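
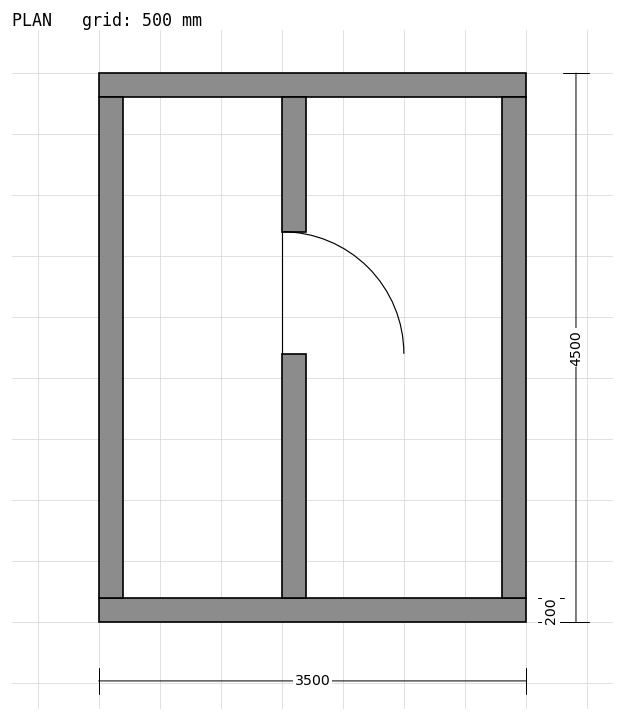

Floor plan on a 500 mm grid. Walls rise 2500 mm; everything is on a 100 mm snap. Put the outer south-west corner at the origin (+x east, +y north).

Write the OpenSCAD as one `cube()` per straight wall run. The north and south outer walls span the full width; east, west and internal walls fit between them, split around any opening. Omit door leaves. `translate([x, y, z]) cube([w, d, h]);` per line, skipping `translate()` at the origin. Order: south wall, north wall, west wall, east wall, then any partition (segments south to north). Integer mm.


cube([3500, 200, 2500]);
translate([0, 4300, 0]) cube([3500, 200, 2500]);
translate([0, 200, 0]) cube([200, 4100, 2500]);
translate([3300, 200, 0]) cube([200, 4100, 2500]);
translate([1500, 200, 0]) cube([200, 2000, 2500]);
translate([1500, 3200, 0]) cube([200, 1100, 2500]);


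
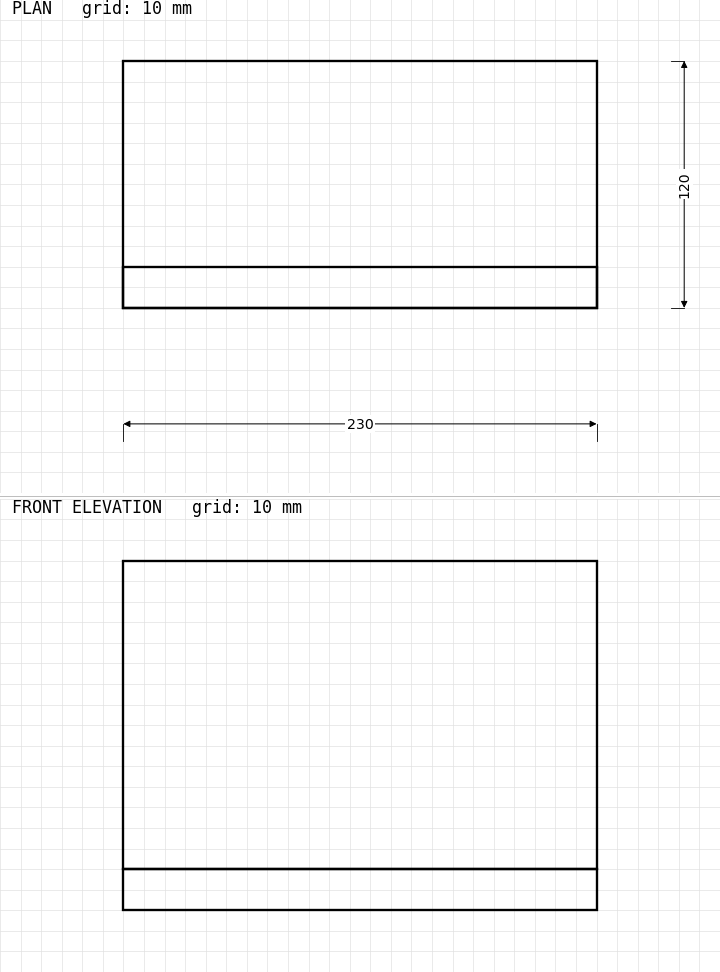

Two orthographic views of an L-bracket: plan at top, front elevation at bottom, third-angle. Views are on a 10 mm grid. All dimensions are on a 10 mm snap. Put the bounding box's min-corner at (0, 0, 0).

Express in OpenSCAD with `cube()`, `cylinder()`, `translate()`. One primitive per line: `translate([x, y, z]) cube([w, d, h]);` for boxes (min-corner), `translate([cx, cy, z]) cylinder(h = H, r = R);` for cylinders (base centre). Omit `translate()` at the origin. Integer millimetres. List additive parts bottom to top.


cube([230, 120, 20]);
translate([0, 0, 20]) cube([230, 20, 150]);


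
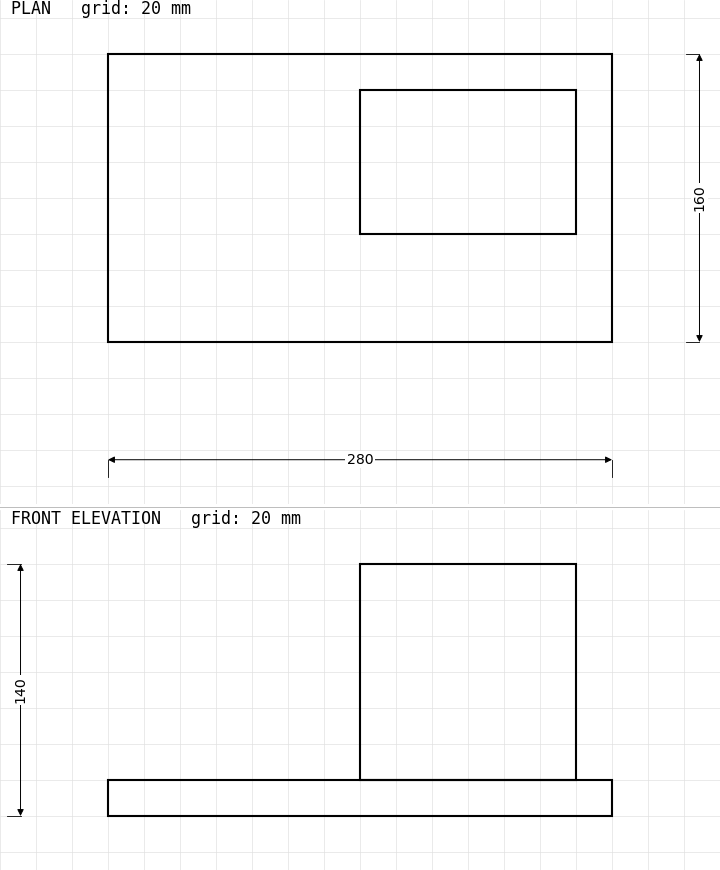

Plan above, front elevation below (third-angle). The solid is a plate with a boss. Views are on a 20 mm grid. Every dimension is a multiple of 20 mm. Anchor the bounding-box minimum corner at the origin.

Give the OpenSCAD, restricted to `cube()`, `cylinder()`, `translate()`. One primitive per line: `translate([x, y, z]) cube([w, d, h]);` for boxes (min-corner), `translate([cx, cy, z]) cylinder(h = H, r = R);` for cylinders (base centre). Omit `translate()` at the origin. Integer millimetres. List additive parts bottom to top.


cube([280, 160, 20]);
translate([140, 60, 20]) cube([120, 80, 120]);


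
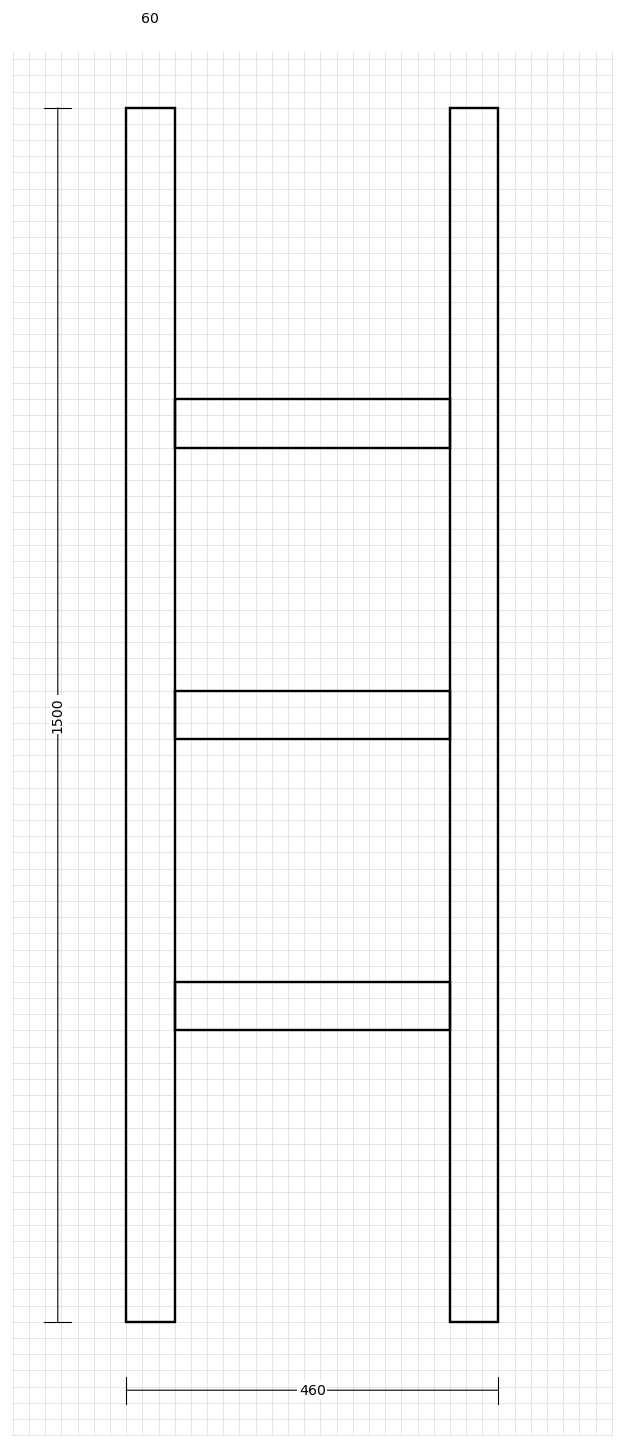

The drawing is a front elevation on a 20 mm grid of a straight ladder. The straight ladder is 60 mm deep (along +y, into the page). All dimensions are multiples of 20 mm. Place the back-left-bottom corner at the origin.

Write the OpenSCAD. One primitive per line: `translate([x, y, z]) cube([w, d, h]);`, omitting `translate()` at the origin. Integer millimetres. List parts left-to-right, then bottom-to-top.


cube([60, 60, 1500]);
translate([60, 0, 360]) cube([340, 60, 60]);
translate([60, 0, 720]) cube([340, 60, 60]);
translate([60, 0, 1080]) cube([340, 60, 60]);
translate([400, 0, 0]) cube([60, 60, 1500]);


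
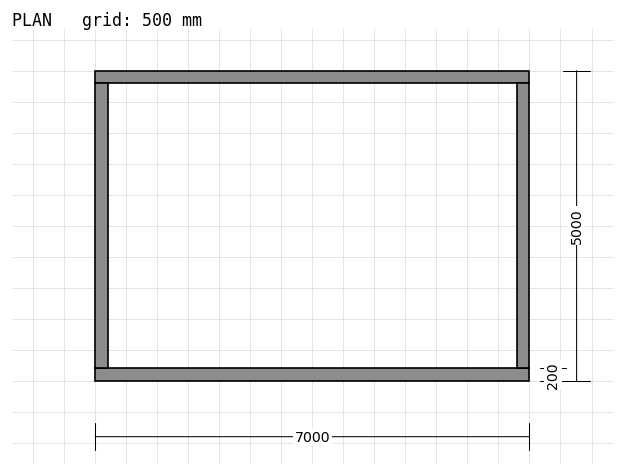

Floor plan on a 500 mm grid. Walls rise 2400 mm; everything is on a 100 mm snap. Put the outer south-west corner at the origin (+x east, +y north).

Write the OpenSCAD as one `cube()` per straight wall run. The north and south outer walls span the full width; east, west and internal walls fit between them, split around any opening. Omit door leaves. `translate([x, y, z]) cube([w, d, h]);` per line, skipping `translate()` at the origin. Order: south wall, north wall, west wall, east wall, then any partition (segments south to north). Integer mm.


cube([7000, 200, 2400]);
translate([0, 4800, 0]) cube([7000, 200, 2400]);
translate([0, 200, 0]) cube([200, 4600, 2400]);
translate([6800, 200, 0]) cube([200, 4600, 2400]);


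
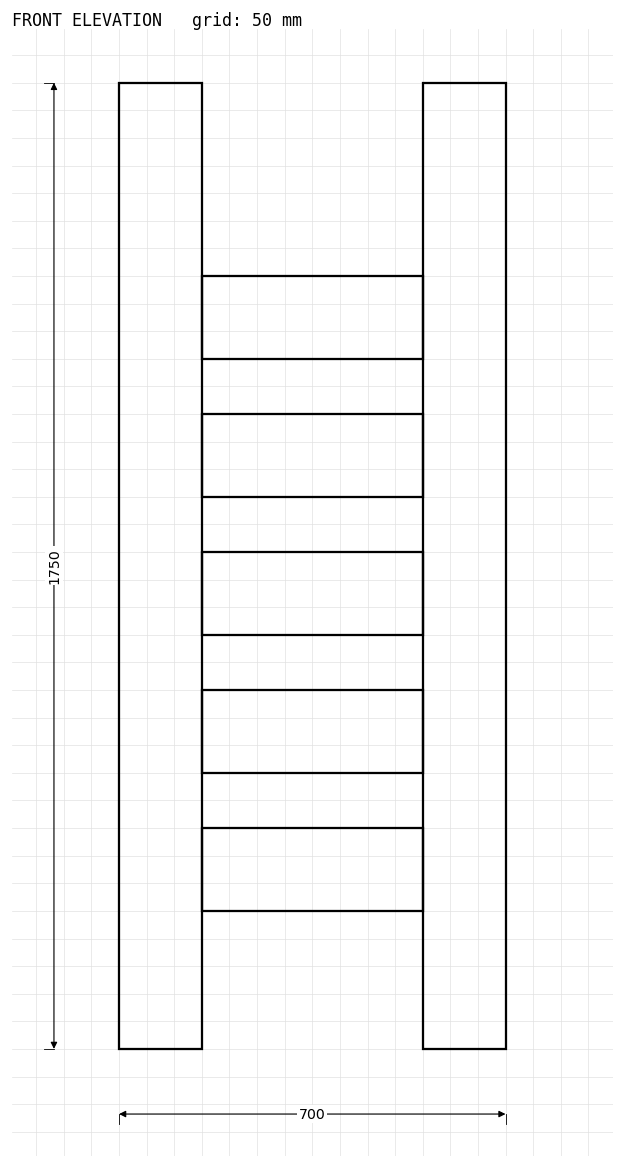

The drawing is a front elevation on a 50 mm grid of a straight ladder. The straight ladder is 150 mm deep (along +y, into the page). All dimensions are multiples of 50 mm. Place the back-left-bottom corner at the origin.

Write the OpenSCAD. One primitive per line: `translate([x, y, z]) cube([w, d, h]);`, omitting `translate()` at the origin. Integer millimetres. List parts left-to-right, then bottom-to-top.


cube([150, 150, 1750]);
translate([150, 0, 250]) cube([400, 150, 150]);
translate([150, 0, 500]) cube([400, 150, 150]);
translate([150, 0, 750]) cube([400, 150, 150]);
translate([150, 0, 1000]) cube([400, 150, 150]);
translate([150, 0, 1250]) cube([400, 150, 150]);
translate([550, 0, 0]) cube([150, 150, 1750]);


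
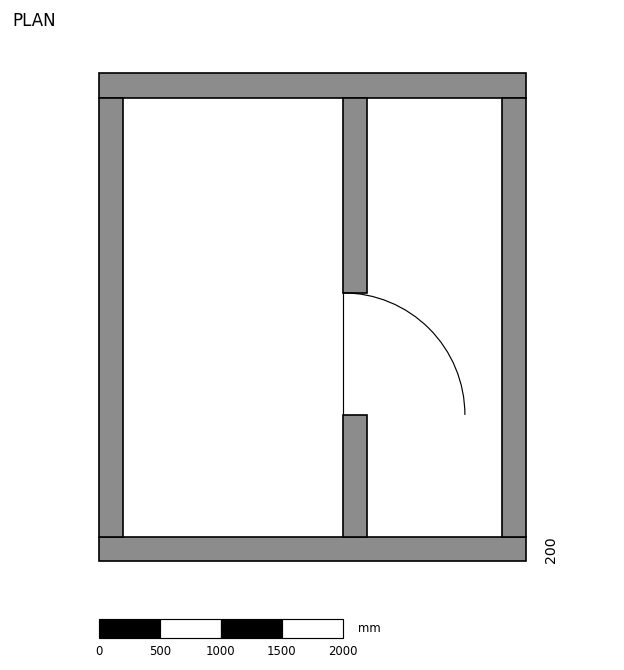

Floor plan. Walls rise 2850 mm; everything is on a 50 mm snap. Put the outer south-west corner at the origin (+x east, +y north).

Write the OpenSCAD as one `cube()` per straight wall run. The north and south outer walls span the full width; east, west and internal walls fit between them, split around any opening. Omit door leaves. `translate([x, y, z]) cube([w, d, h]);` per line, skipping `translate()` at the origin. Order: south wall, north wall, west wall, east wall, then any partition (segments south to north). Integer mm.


cube([3500, 200, 2850]);
translate([0, 3800, 0]) cube([3500, 200, 2850]);
translate([0, 200, 0]) cube([200, 3600, 2850]);
translate([3300, 200, 0]) cube([200, 3600, 2850]);
translate([2000, 200, 0]) cube([200, 1000, 2850]);
translate([2000, 2200, 0]) cube([200, 1600, 2850]);


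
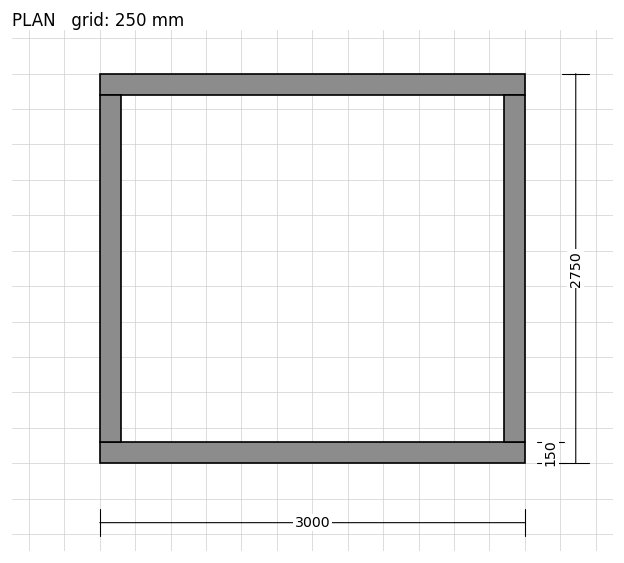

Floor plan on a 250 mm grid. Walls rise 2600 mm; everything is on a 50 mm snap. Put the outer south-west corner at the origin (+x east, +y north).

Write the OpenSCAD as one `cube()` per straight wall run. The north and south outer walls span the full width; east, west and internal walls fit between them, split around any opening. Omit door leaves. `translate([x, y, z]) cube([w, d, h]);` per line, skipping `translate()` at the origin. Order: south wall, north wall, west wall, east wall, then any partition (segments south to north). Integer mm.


cube([3000, 150, 2600]);
translate([0, 2600, 0]) cube([3000, 150, 2600]);
translate([0, 150, 0]) cube([150, 2450, 2600]);
translate([2850, 150, 0]) cube([150, 2450, 2600]);


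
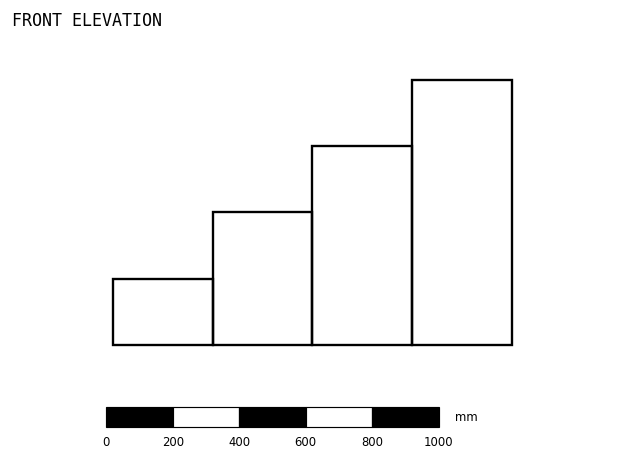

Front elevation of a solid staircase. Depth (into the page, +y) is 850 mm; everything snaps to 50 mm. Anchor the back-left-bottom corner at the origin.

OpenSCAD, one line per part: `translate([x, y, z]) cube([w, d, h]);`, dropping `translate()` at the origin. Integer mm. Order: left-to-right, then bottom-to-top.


cube([300, 850, 200]);
translate([300, 0, 0]) cube([300, 850, 400]);
translate([600, 0, 0]) cube([300, 850, 600]);
translate([900, 0, 0]) cube([300, 850, 800]);


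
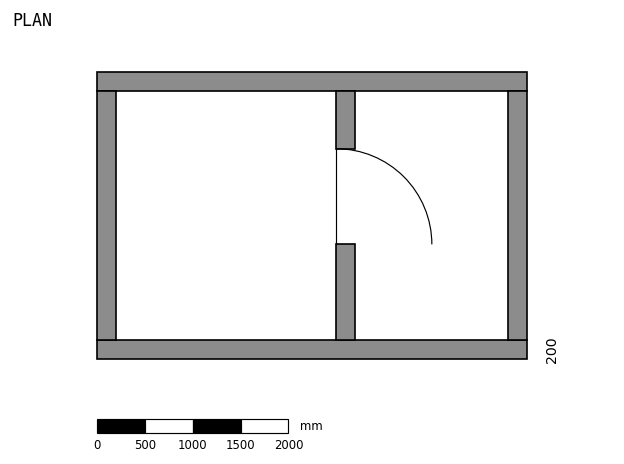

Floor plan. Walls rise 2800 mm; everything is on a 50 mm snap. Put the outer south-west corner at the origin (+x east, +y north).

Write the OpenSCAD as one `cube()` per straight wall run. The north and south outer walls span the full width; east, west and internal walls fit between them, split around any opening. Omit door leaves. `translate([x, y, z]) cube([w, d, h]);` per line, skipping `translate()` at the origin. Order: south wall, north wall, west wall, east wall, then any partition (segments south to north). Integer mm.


cube([4500, 200, 2800]);
translate([0, 2800, 0]) cube([4500, 200, 2800]);
translate([0, 200, 0]) cube([200, 2600, 2800]);
translate([4300, 200, 0]) cube([200, 2600, 2800]);
translate([2500, 200, 0]) cube([200, 1000, 2800]);
translate([2500, 2200, 0]) cube([200, 600, 2800]);


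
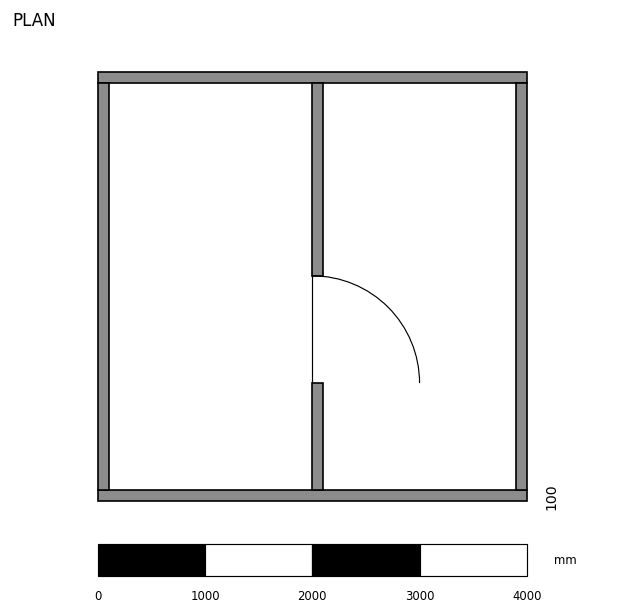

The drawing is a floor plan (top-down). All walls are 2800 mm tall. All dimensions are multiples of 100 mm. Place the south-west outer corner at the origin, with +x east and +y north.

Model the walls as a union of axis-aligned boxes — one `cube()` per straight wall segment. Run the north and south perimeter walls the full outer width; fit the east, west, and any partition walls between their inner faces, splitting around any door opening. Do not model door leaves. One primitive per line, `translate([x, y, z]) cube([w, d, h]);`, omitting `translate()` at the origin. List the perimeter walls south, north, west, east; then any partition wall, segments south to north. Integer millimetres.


cube([4000, 100, 2800]);
translate([0, 3900, 0]) cube([4000, 100, 2800]);
translate([0, 100, 0]) cube([100, 3800, 2800]);
translate([3900, 100, 0]) cube([100, 3800, 2800]);
translate([2000, 100, 0]) cube([100, 1000, 2800]);
translate([2000, 2100, 0]) cube([100, 1800, 2800]);


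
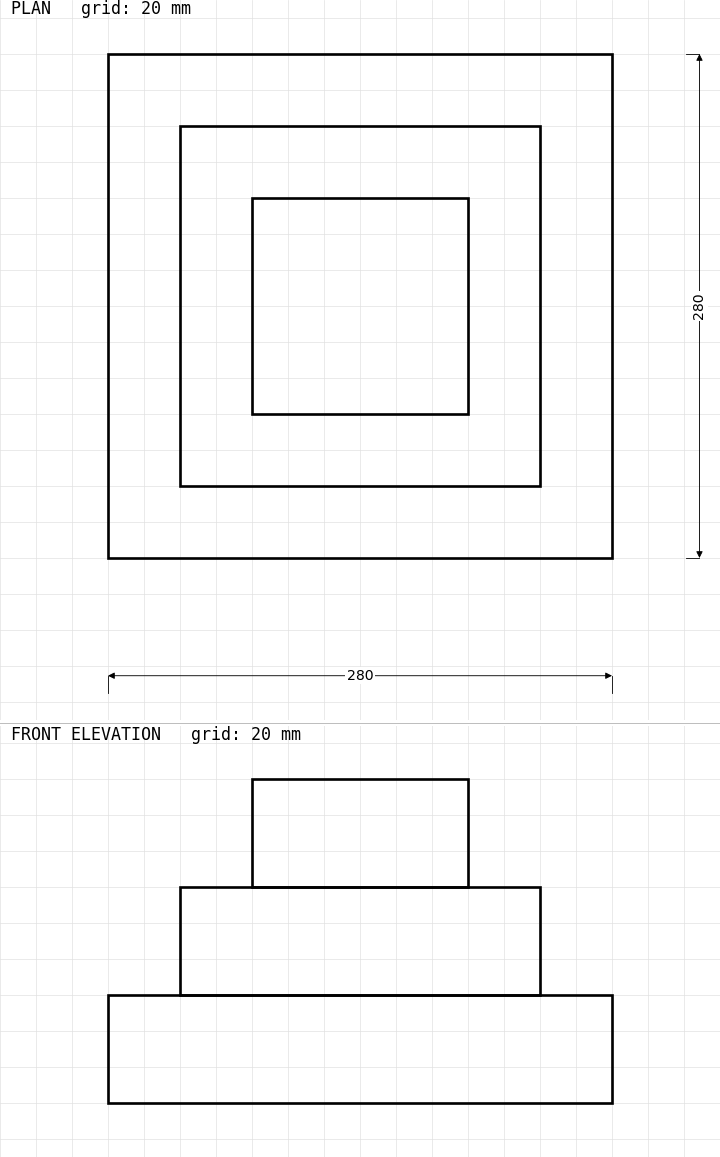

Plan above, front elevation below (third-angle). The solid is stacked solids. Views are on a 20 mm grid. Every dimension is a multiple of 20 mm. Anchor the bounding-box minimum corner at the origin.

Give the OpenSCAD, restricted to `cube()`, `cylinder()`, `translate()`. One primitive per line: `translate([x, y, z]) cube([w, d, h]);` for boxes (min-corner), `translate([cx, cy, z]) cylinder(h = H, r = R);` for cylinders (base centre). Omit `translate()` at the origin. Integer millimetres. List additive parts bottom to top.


cube([280, 280, 60]);
translate([40, 40, 60]) cube([200, 200, 60]);
translate([80, 80, 120]) cube([120, 120, 60]);


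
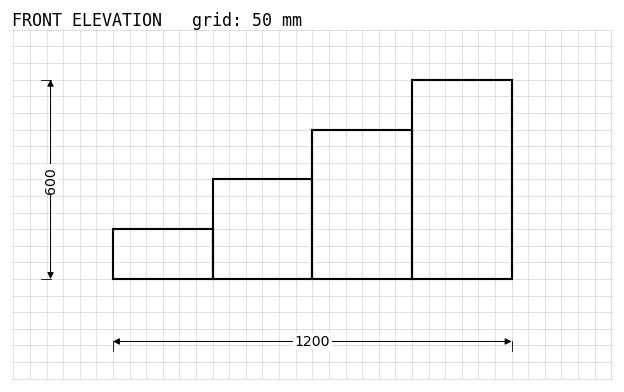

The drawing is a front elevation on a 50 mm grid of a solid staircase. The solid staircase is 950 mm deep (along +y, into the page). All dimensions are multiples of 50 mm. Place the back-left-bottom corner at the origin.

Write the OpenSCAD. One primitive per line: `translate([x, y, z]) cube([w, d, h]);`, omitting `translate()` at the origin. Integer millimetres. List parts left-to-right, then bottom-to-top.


cube([300, 950, 150]);
translate([300, 0, 0]) cube([300, 950, 300]);
translate([600, 0, 0]) cube([300, 950, 450]);
translate([900, 0, 0]) cube([300, 950, 600]);


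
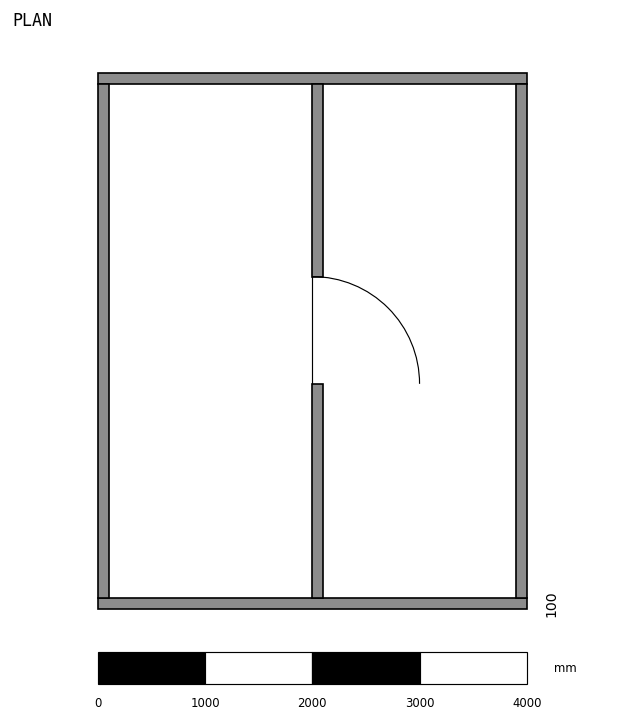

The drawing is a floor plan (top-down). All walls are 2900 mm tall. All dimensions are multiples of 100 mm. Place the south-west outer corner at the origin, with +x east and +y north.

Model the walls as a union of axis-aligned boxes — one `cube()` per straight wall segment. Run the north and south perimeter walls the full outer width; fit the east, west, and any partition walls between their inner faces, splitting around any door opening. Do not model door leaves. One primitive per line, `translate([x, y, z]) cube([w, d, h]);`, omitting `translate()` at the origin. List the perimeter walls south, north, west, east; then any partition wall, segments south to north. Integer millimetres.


cube([4000, 100, 2900]);
translate([0, 4900, 0]) cube([4000, 100, 2900]);
translate([0, 100, 0]) cube([100, 4800, 2900]);
translate([3900, 100, 0]) cube([100, 4800, 2900]);
translate([2000, 100, 0]) cube([100, 2000, 2900]);
translate([2000, 3100, 0]) cube([100, 1800, 2900]);


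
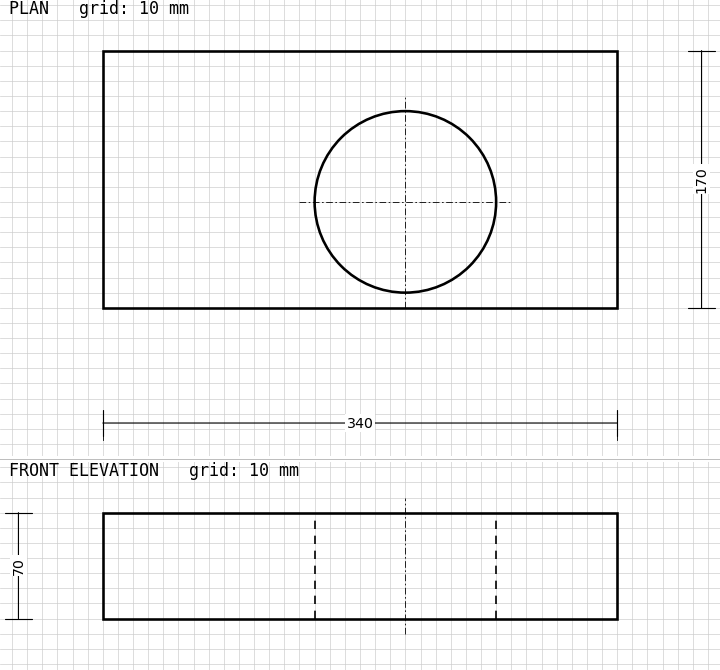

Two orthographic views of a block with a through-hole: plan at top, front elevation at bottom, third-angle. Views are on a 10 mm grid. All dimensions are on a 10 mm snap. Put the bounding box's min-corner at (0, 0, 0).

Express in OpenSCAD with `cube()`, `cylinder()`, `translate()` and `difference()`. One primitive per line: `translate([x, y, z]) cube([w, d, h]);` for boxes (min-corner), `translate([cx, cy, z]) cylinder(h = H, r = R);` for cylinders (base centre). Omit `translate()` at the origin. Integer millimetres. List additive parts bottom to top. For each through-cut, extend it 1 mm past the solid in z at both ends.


difference() {
  cube([340, 170, 70]);
  translate([200, 70, -1]) cylinder(h = 72, r = 60);
}


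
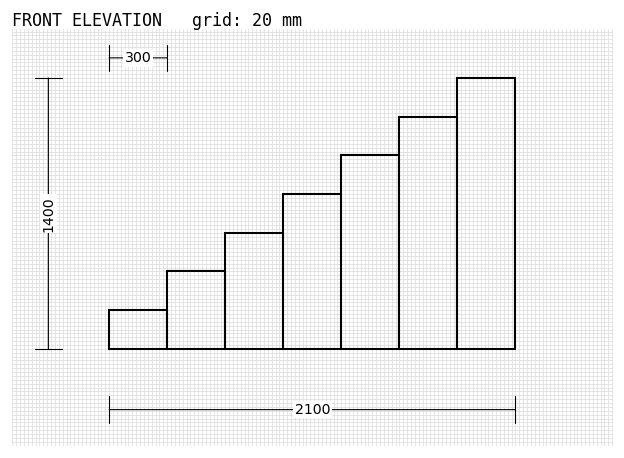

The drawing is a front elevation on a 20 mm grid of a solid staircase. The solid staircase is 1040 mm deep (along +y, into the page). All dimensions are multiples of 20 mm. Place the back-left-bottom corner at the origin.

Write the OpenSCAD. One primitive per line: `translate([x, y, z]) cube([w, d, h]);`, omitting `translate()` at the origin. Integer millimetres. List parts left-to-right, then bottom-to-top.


cube([300, 1040, 200]);
translate([300, 0, 0]) cube([300, 1040, 400]);
translate([600, 0, 0]) cube([300, 1040, 600]);
translate([900, 0, 0]) cube([300, 1040, 800]);
translate([1200, 0, 0]) cube([300, 1040, 1000]);
translate([1500, 0, 0]) cube([300, 1040, 1200]);
translate([1800, 0, 0]) cube([300, 1040, 1400]);


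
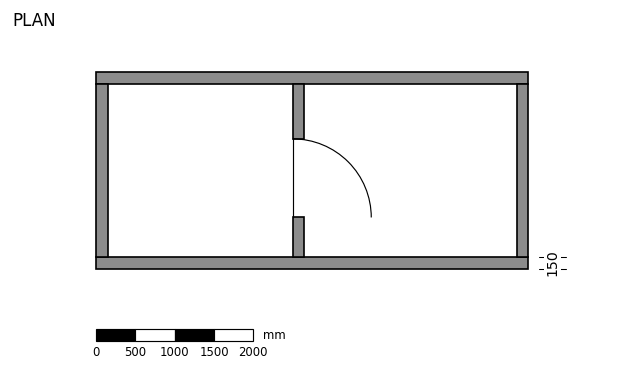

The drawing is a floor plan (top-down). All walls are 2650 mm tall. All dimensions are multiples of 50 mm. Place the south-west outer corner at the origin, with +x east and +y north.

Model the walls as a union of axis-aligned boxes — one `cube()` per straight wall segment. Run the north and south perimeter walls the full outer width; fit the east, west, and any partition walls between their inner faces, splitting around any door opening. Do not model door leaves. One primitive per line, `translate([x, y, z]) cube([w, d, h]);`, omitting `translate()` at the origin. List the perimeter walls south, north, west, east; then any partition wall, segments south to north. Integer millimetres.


cube([5500, 150, 2650]);
translate([0, 2350, 0]) cube([5500, 150, 2650]);
translate([0, 150, 0]) cube([150, 2200, 2650]);
translate([5350, 150, 0]) cube([150, 2200, 2650]);
translate([2500, 150, 0]) cube([150, 500, 2650]);
translate([2500, 1650, 0]) cube([150, 700, 2650]);


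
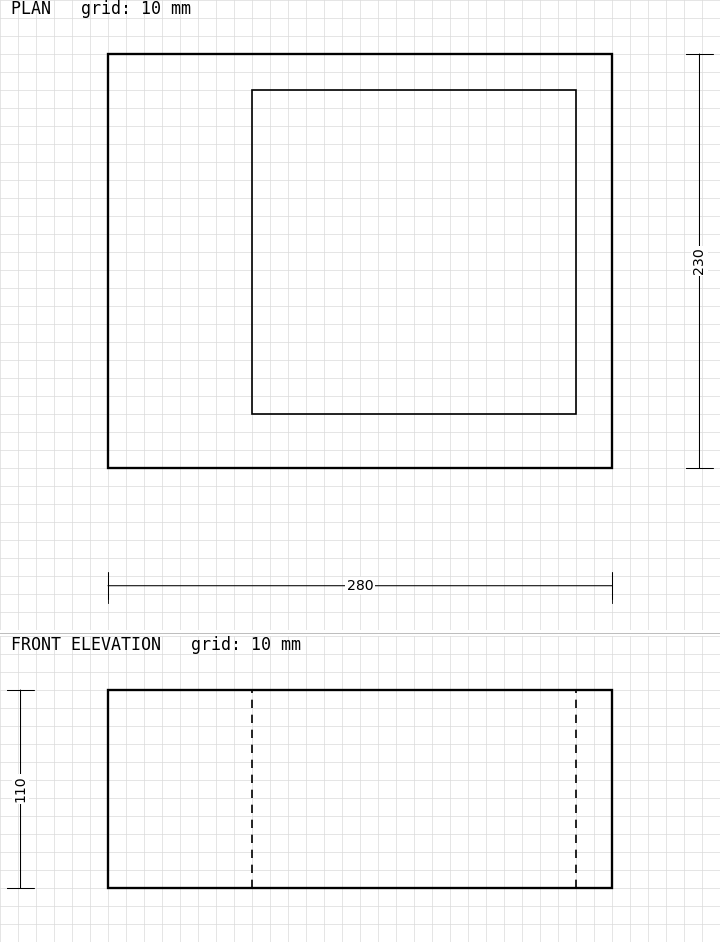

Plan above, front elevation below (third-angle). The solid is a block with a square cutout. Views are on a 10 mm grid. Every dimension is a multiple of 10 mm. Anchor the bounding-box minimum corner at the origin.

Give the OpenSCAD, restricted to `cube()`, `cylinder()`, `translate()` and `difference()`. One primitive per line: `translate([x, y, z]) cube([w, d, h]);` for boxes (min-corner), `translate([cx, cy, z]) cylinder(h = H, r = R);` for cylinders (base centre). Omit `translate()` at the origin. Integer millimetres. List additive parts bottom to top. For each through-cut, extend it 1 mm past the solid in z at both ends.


difference() {
  cube([280, 230, 110]);
  translate([80, 30, -1]) cube([180, 180, 112]);
}


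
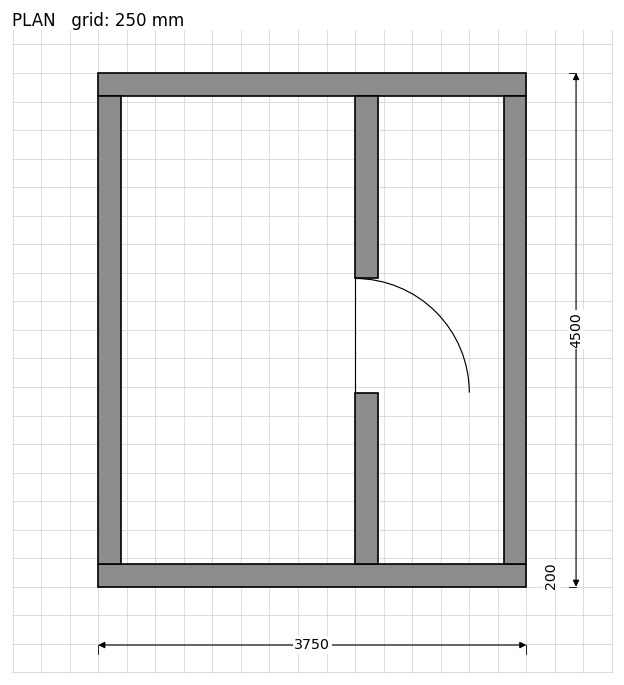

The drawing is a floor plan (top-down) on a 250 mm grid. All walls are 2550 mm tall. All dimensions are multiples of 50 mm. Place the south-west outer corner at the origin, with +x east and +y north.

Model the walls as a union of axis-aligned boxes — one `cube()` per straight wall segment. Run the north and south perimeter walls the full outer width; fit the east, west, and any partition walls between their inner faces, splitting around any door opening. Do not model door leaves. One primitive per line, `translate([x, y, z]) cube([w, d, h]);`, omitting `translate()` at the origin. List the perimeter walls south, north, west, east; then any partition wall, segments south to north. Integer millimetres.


cube([3750, 200, 2550]);
translate([0, 4300, 0]) cube([3750, 200, 2550]);
translate([0, 200, 0]) cube([200, 4100, 2550]);
translate([3550, 200, 0]) cube([200, 4100, 2550]);
translate([2250, 200, 0]) cube([200, 1500, 2550]);
translate([2250, 2700, 0]) cube([200, 1600, 2550]);


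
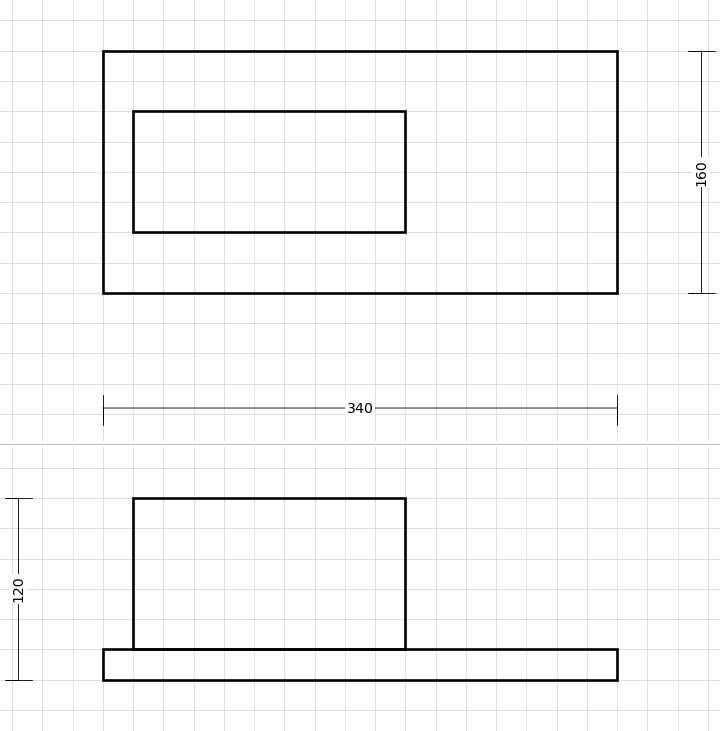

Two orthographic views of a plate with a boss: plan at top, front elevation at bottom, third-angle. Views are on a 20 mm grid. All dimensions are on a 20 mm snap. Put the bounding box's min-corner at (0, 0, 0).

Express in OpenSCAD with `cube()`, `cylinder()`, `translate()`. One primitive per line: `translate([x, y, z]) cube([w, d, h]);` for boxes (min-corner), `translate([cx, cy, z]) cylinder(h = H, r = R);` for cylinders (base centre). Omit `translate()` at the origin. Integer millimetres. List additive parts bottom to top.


cube([340, 160, 20]);
translate([20, 40, 20]) cube([180, 80, 100]);


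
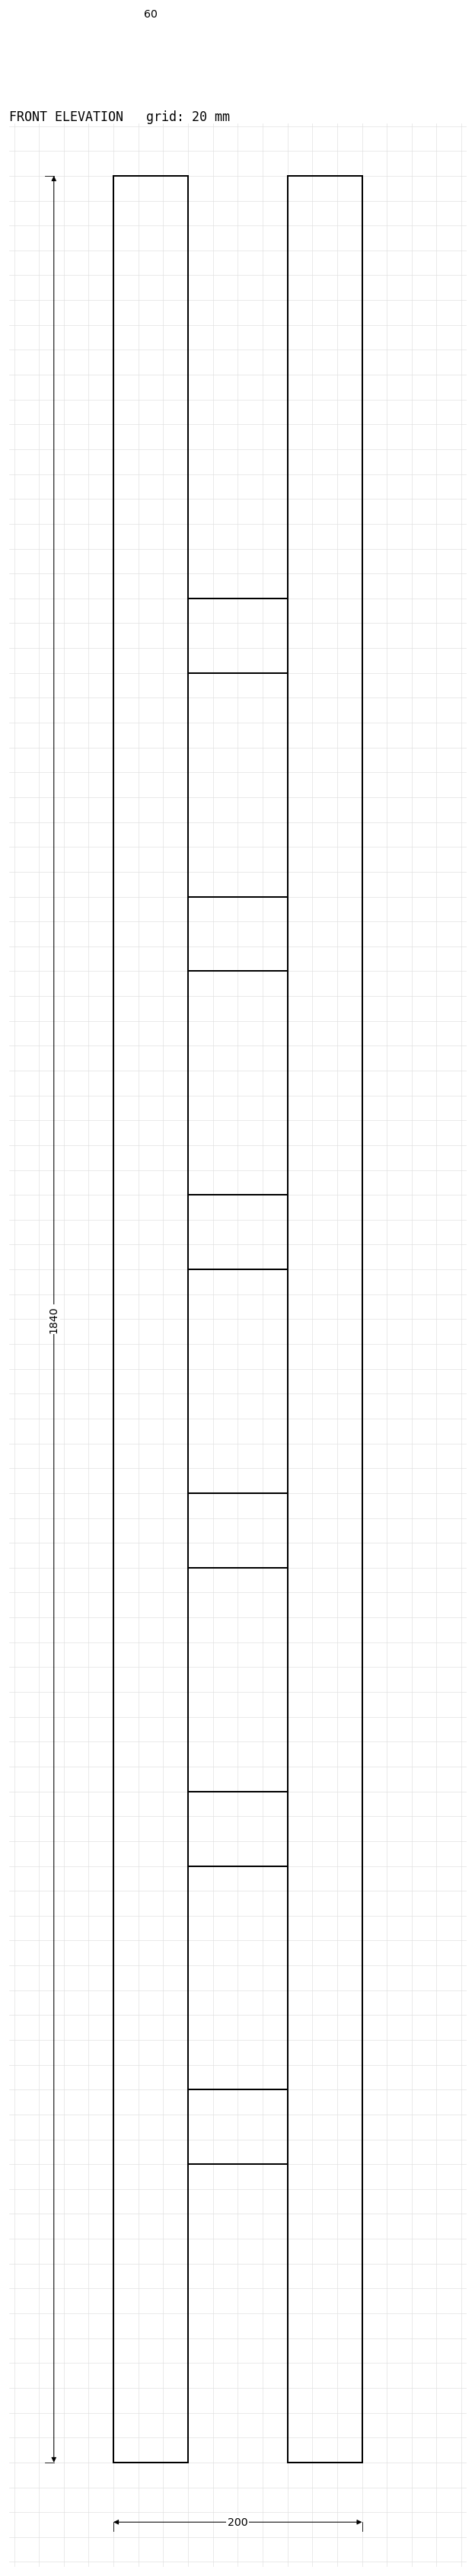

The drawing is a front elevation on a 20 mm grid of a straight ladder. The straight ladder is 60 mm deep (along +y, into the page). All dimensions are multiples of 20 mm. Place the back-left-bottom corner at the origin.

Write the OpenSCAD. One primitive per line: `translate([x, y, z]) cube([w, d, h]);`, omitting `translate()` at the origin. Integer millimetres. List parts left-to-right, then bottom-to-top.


cube([60, 60, 1840]);
translate([60, 0, 240]) cube([80, 60, 60]);
translate([60, 0, 480]) cube([80, 60, 60]);
translate([60, 0, 720]) cube([80, 60, 60]);
translate([60, 0, 960]) cube([80, 60, 60]);
translate([60, 0, 1200]) cube([80, 60, 60]);
translate([60, 0, 1440]) cube([80, 60, 60]);
translate([140, 0, 0]) cube([60, 60, 1840]);


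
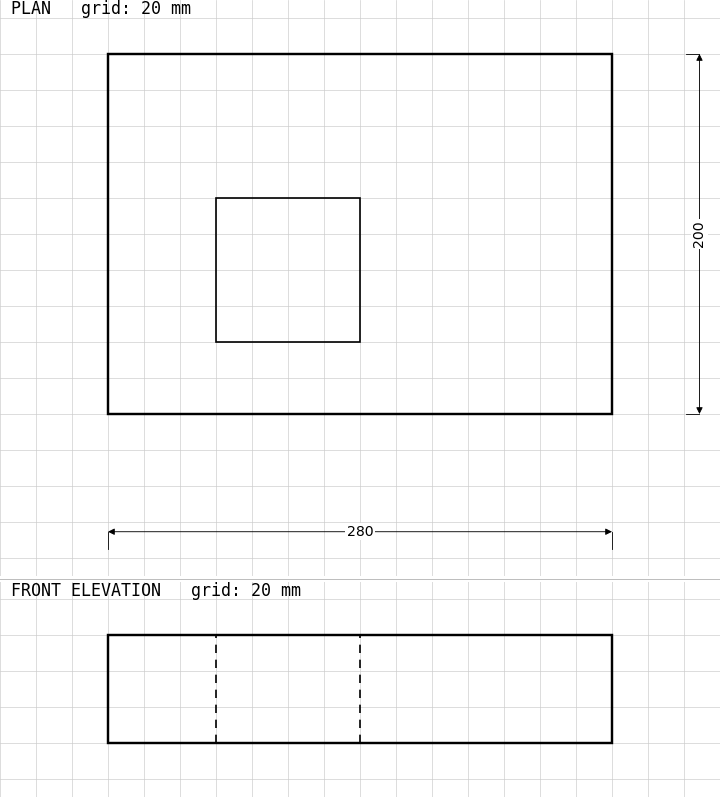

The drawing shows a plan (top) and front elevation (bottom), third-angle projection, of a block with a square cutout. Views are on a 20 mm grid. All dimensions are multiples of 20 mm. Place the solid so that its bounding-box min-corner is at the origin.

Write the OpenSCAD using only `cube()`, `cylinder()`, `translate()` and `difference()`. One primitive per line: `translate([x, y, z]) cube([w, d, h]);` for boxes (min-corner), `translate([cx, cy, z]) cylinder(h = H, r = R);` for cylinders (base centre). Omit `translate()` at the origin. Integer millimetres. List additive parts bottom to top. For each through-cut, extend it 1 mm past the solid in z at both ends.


difference() {
  cube([280, 200, 60]);
  translate([60, 40, -1]) cube([80, 80, 62]);
}


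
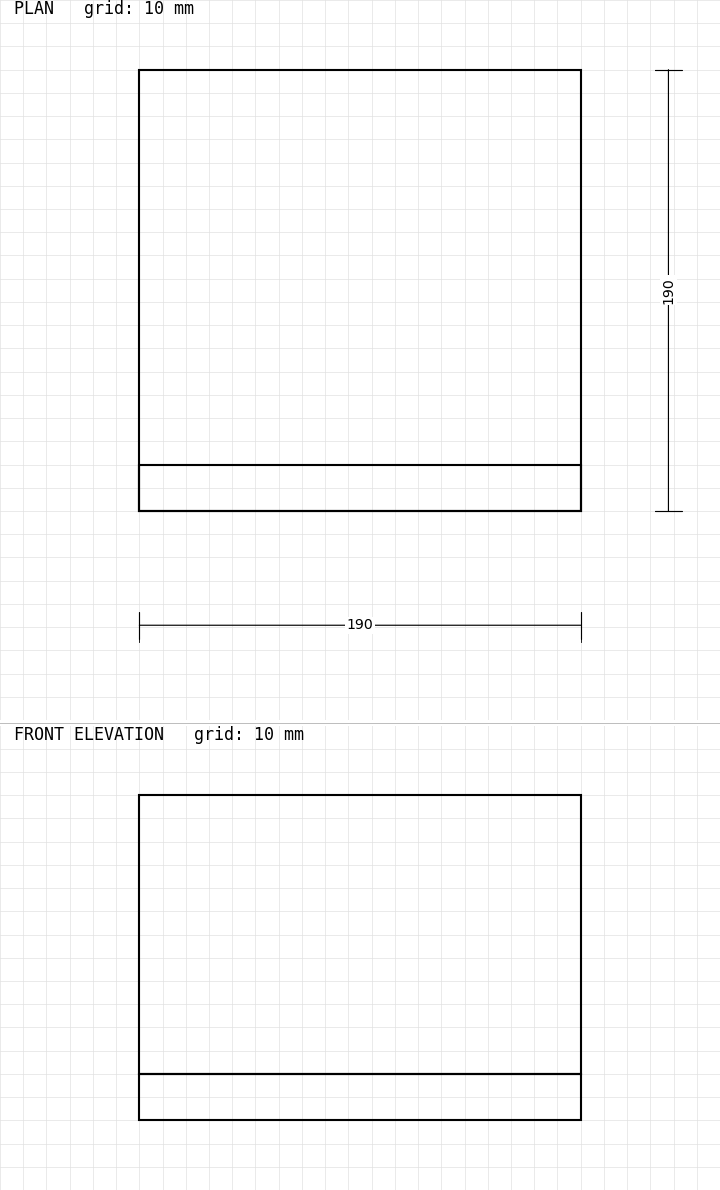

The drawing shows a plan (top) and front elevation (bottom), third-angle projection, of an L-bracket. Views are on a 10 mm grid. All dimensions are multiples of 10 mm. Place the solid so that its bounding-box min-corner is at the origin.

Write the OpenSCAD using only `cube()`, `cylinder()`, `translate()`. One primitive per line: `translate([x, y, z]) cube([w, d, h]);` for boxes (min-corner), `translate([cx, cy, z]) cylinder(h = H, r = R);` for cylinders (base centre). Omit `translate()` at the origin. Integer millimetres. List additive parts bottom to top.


cube([190, 190, 20]);
translate([0, 0, 20]) cube([190, 20, 120]);


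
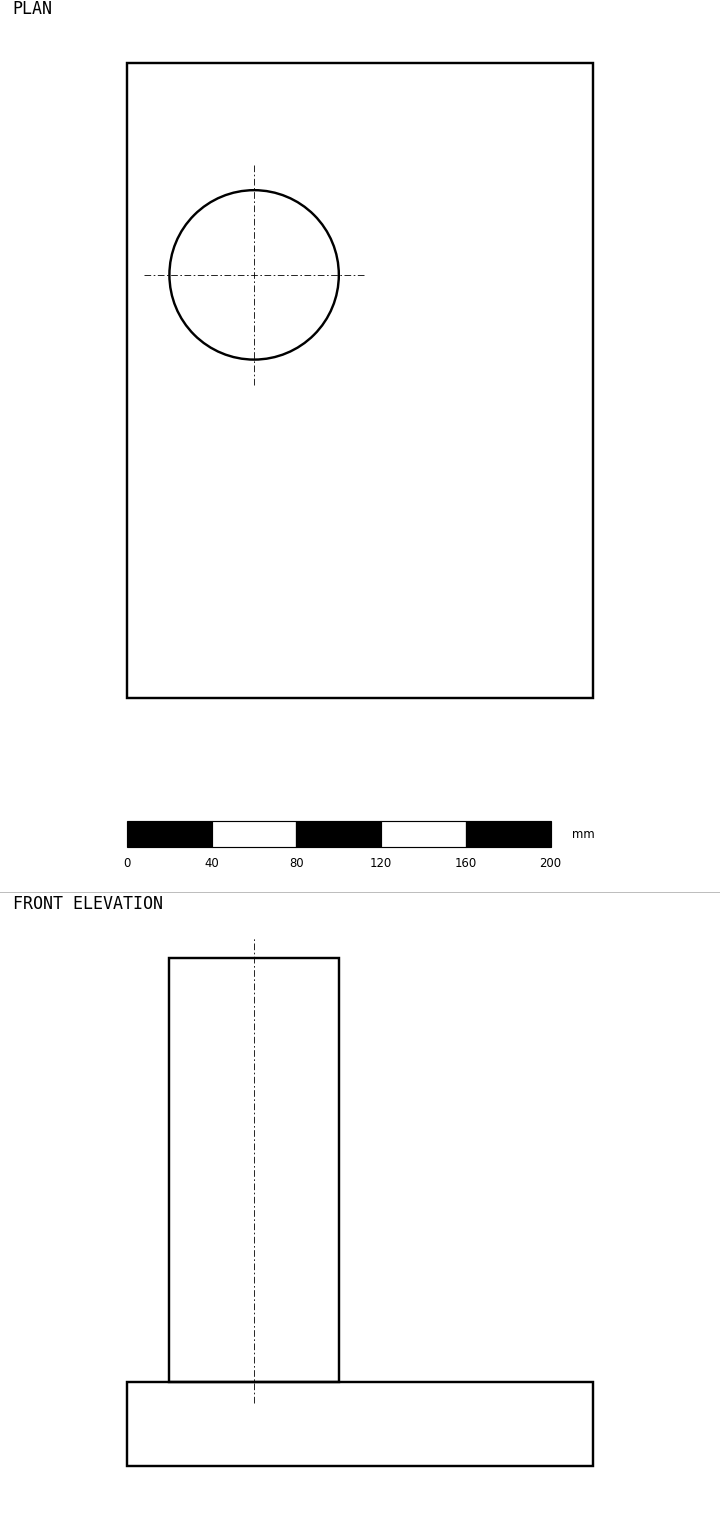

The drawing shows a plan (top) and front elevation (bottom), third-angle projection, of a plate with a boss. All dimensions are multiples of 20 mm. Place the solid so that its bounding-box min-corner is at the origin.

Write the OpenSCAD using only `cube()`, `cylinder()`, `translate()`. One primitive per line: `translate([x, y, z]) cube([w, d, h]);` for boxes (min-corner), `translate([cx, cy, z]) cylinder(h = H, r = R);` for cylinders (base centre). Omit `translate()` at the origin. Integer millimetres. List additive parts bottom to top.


cube([220, 300, 40]);
translate([60, 200, 40]) cylinder(h = 200, r = 40);


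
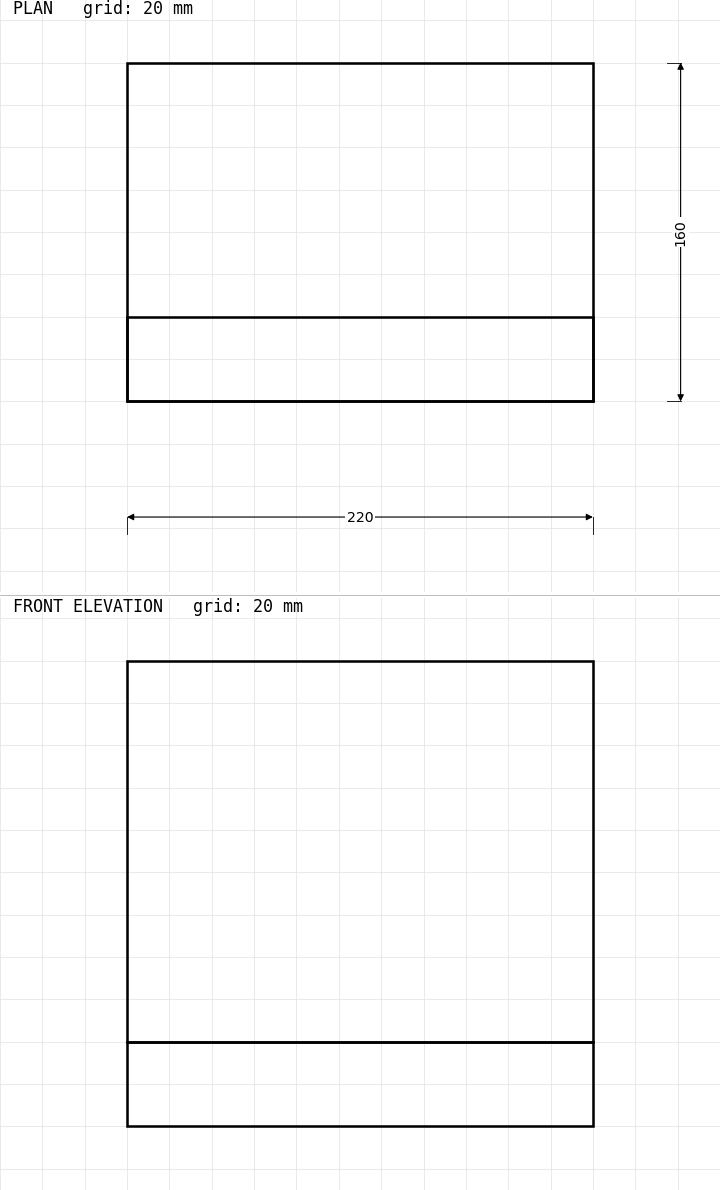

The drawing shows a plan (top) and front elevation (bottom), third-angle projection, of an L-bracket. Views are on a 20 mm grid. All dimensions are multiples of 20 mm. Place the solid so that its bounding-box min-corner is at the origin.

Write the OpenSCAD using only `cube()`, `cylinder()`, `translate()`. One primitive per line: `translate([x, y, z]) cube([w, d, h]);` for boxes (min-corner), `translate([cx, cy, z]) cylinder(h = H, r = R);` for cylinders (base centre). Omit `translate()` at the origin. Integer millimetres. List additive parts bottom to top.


cube([220, 160, 40]);
translate([0, 0, 40]) cube([220, 40, 180]);


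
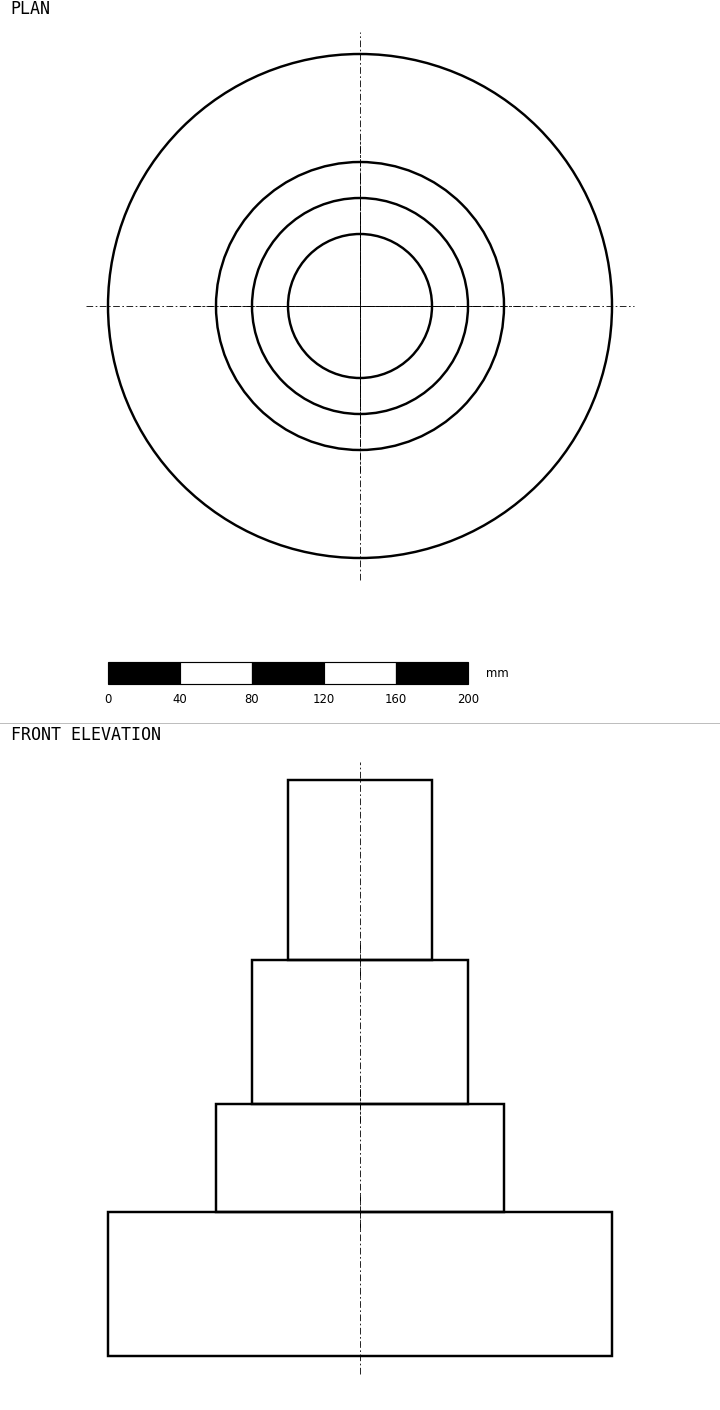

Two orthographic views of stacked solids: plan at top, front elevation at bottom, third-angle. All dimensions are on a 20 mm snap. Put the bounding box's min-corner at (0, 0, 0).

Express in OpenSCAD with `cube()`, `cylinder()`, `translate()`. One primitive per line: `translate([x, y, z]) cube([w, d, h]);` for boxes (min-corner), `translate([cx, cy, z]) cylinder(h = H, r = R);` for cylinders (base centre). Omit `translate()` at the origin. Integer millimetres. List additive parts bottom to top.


translate([140, 140, 0]) cylinder(h = 80, r = 140);
translate([140, 140, 80]) cylinder(h = 60, r = 80);
translate([140, 140, 140]) cylinder(h = 80, r = 60);
translate([140, 140, 220]) cylinder(h = 100, r = 40);


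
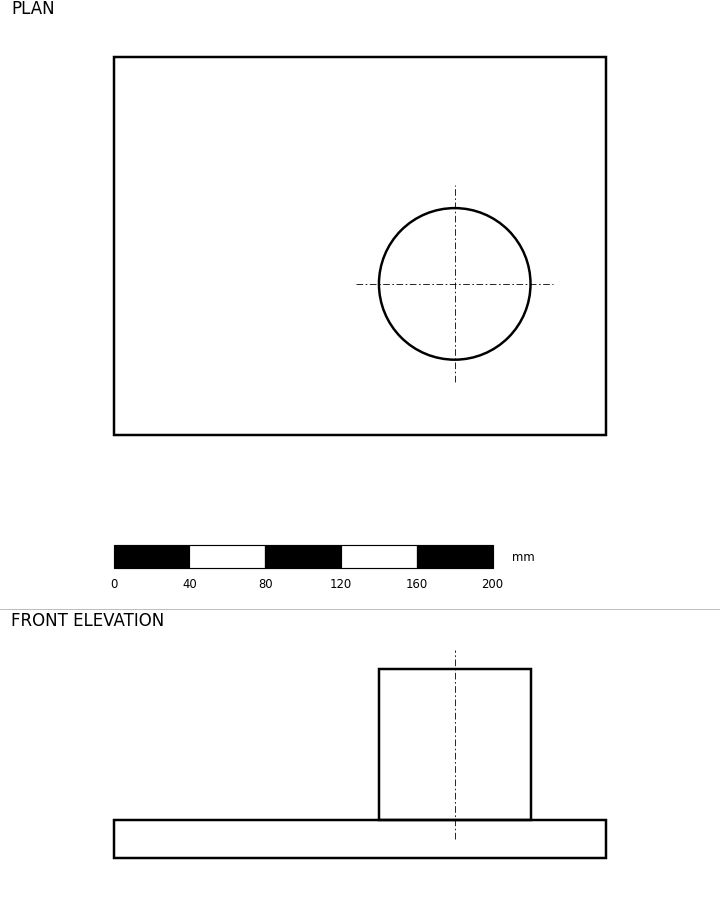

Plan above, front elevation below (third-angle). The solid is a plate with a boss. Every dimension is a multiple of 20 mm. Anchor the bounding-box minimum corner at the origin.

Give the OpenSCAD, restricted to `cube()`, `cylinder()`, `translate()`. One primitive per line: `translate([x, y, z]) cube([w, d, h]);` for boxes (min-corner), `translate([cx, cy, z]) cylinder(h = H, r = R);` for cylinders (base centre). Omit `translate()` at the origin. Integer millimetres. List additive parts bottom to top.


cube([260, 200, 20]);
translate([180, 80, 20]) cylinder(h = 80, r = 40);


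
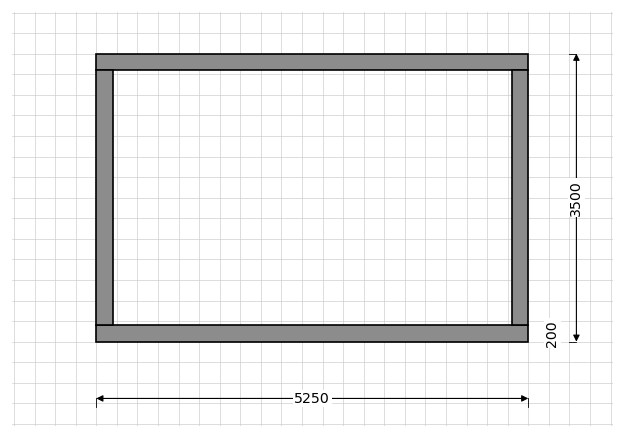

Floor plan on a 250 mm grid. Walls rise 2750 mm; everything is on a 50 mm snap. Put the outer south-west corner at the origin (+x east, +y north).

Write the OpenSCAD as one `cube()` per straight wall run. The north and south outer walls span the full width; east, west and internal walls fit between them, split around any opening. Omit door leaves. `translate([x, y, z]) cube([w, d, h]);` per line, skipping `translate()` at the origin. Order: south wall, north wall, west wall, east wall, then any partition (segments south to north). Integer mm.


cube([5250, 200, 2750]);
translate([0, 3300, 0]) cube([5250, 200, 2750]);
translate([0, 200, 0]) cube([200, 3100, 2750]);
translate([5050, 200, 0]) cube([200, 3100, 2750]);


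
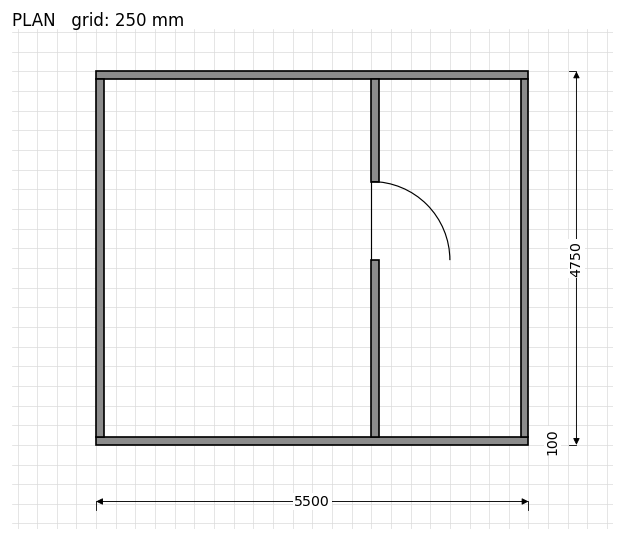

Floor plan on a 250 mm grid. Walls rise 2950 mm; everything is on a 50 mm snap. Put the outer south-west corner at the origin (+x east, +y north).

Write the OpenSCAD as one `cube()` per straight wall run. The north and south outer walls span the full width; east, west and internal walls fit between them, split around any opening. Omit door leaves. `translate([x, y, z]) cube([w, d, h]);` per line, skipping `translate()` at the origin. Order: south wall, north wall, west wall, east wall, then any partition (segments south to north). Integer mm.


cube([5500, 100, 2950]);
translate([0, 4650, 0]) cube([5500, 100, 2950]);
translate([0, 100, 0]) cube([100, 4550, 2950]);
translate([5400, 100, 0]) cube([100, 4550, 2950]);
translate([3500, 100, 0]) cube([100, 2250, 2950]);
translate([3500, 3350, 0]) cube([100, 1300, 2950]);


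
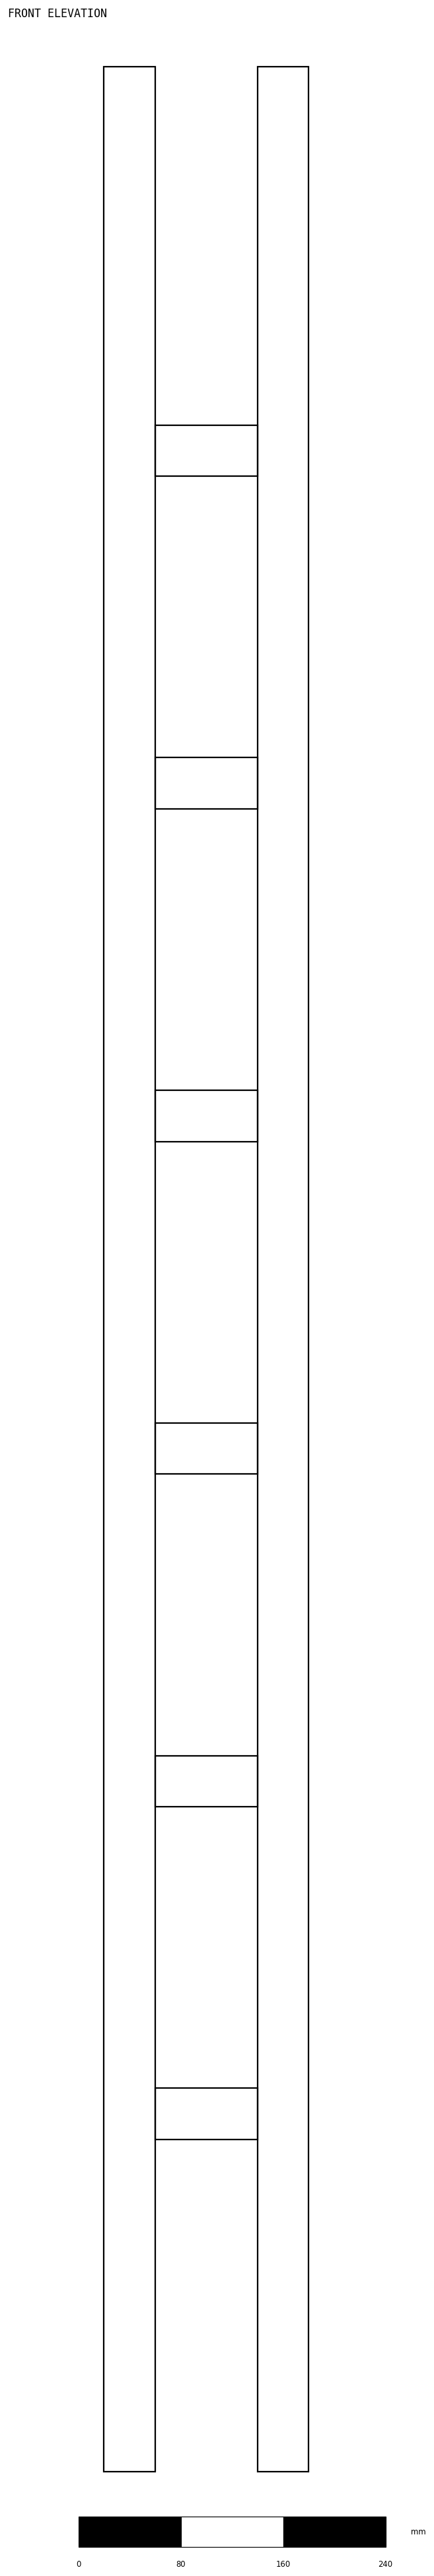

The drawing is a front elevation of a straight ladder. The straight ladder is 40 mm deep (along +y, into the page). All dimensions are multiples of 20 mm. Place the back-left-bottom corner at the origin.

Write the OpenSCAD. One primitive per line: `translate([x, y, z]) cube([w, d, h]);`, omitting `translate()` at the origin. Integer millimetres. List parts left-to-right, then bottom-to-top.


cube([40, 40, 1880]);
translate([40, 0, 260]) cube([80, 40, 40]);
translate([40, 0, 520]) cube([80, 40, 40]);
translate([40, 0, 780]) cube([80, 40, 40]);
translate([40, 0, 1040]) cube([80, 40, 40]);
translate([40, 0, 1300]) cube([80, 40, 40]);
translate([40, 0, 1560]) cube([80, 40, 40]);
translate([120, 0, 0]) cube([40, 40, 1880]);


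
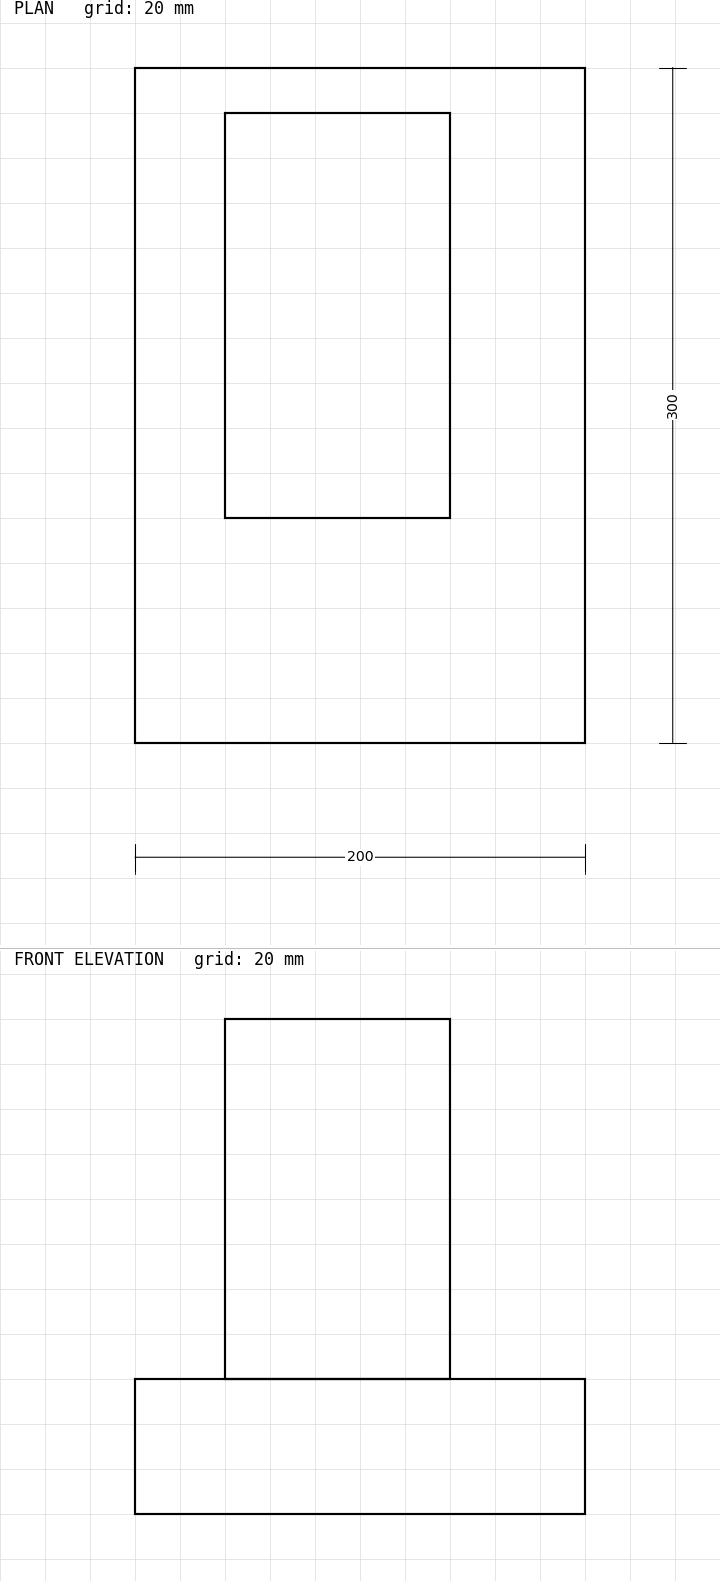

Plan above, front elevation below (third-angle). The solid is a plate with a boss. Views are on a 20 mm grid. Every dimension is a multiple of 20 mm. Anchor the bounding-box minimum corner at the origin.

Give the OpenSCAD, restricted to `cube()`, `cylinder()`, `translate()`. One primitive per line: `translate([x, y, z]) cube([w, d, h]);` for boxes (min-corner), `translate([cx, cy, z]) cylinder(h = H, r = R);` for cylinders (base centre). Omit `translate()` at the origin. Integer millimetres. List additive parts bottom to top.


cube([200, 300, 60]);
translate([40, 100, 60]) cube([100, 180, 160]);


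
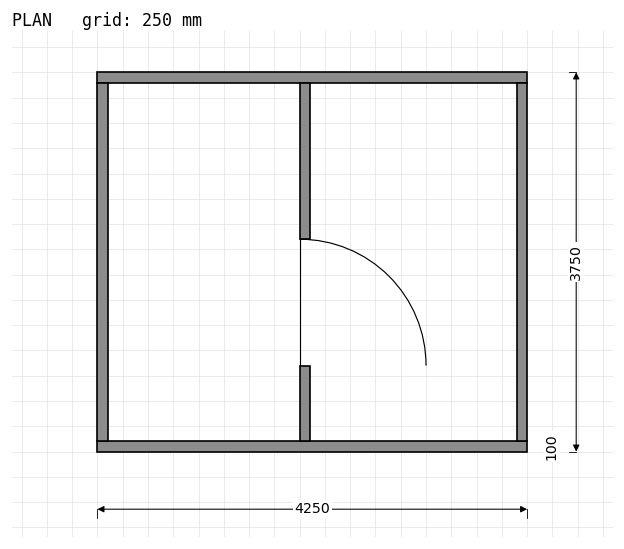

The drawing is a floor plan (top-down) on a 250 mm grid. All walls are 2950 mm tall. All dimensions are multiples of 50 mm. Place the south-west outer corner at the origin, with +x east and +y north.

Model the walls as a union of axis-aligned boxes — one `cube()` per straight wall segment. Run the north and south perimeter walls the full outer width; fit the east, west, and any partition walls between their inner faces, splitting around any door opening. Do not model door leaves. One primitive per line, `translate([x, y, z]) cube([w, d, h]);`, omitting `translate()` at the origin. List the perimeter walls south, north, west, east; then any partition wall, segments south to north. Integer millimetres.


cube([4250, 100, 2950]);
translate([0, 3650, 0]) cube([4250, 100, 2950]);
translate([0, 100, 0]) cube([100, 3550, 2950]);
translate([4150, 100, 0]) cube([100, 3550, 2950]);
translate([2000, 100, 0]) cube([100, 750, 2950]);
translate([2000, 2100, 0]) cube([100, 1550, 2950]);


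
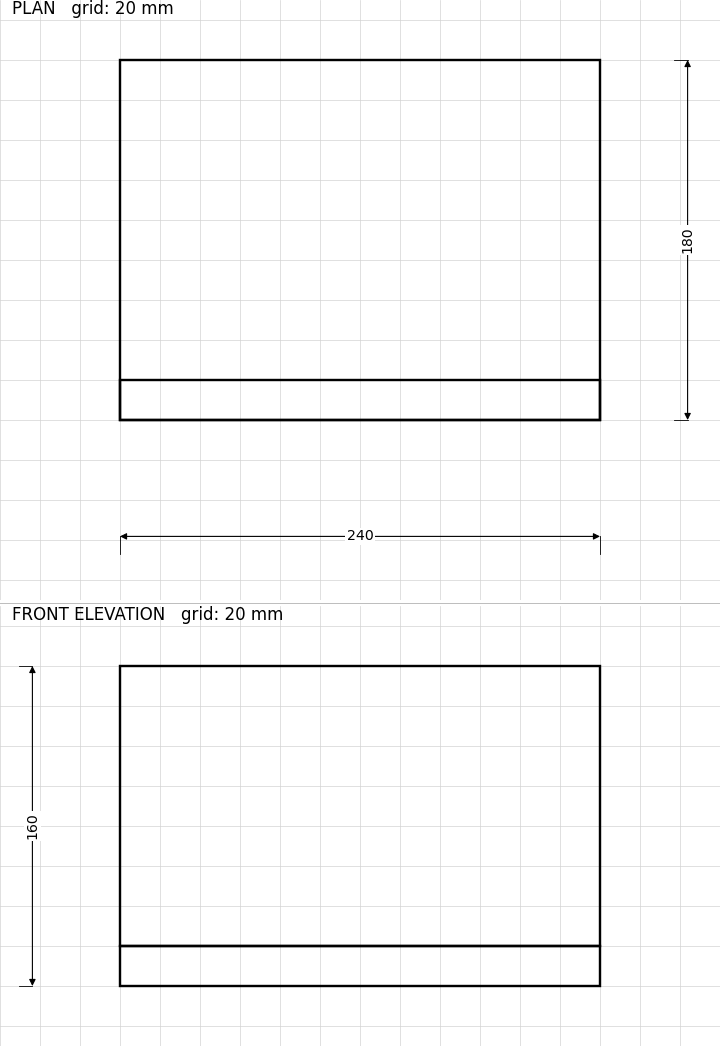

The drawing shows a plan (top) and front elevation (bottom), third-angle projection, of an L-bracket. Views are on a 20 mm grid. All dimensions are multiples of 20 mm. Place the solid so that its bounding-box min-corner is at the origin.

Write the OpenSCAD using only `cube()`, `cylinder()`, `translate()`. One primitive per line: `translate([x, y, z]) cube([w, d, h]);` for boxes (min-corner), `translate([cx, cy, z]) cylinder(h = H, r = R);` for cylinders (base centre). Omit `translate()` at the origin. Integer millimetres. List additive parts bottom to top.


cube([240, 180, 20]);
translate([0, 0, 20]) cube([240, 20, 140]);


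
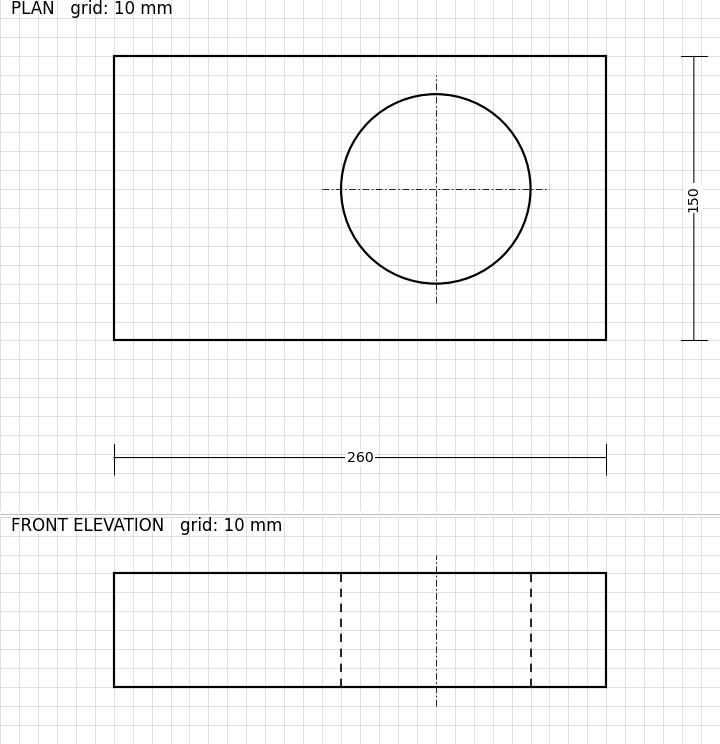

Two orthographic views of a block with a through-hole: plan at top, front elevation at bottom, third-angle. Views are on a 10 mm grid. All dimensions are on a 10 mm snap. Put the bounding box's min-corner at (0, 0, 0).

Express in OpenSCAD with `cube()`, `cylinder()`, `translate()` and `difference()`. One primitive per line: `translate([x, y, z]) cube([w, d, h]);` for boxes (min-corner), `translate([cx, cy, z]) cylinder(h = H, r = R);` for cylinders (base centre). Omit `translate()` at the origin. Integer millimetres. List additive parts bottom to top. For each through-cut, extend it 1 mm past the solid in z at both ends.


difference() {
  cube([260, 150, 60]);
  translate([170, 80, -1]) cylinder(h = 62, r = 50);
}


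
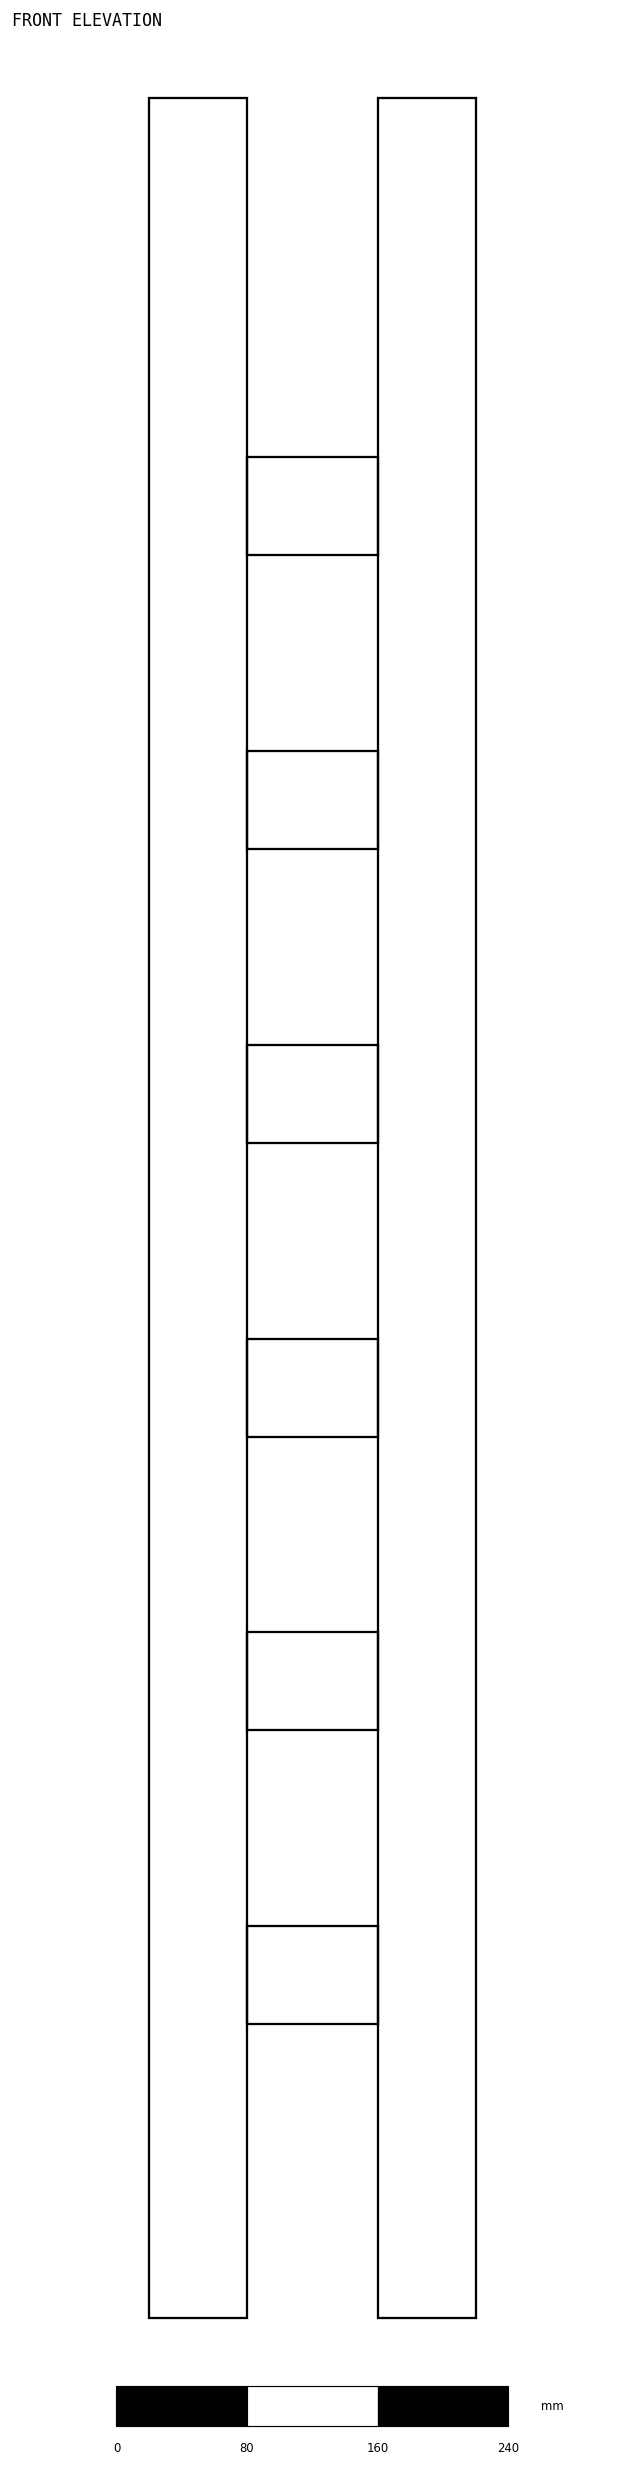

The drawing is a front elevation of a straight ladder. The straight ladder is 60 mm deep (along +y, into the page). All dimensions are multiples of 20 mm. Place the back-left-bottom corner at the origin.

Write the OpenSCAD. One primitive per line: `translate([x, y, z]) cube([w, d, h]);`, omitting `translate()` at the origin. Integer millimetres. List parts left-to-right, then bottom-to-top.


cube([60, 60, 1360]);
translate([60, 0, 180]) cube([80, 60, 60]);
translate([60, 0, 360]) cube([80, 60, 60]);
translate([60, 0, 540]) cube([80, 60, 60]);
translate([60, 0, 720]) cube([80, 60, 60]);
translate([60, 0, 900]) cube([80, 60, 60]);
translate([60, 0, 1080]) cube([80, 60, 60]);
translate([140, 0, 0]) cube([60, 60, 1360]);
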